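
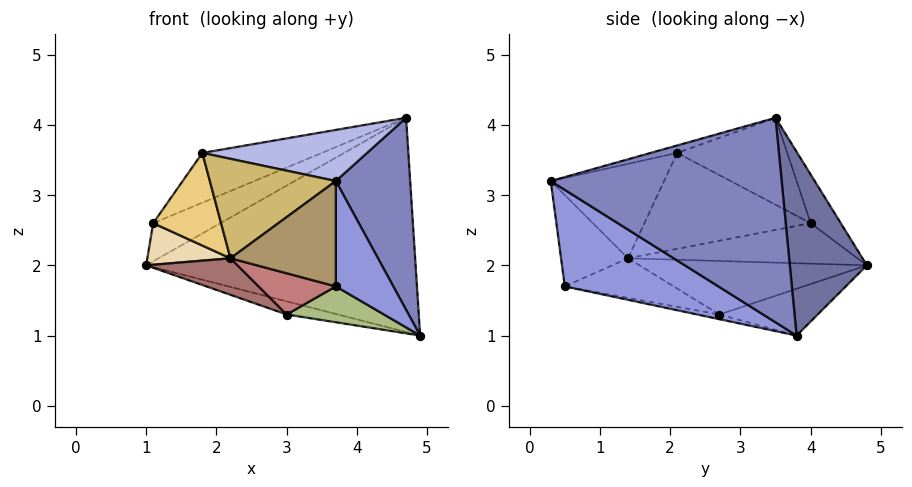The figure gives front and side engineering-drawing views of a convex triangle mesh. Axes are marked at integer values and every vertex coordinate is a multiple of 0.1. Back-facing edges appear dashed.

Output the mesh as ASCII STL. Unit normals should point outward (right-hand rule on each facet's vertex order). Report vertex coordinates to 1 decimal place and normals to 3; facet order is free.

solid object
 facet normal 0.273 0.956 0.110
  outer loop
   vertex 4.7 3.5 4.1
   vertex 4.9 3.8 1.0
   vertex 1.0 4.8 2.0
  endloop
 endfacet
 facet normal 0.951 -0.306 0.032
  outer loop
   vertex 4.7 3.5 4.1
   vertex 3.7 0.3 3.2
   vertex 4.9 3.8 1.0
  endloop
 endfacet
 facet normal 0.936 -0.350 -0.047
  outer loop
   vertex 3.7 0.5 1.7
   vertex 4.9 3.8 1.0
   vertex 3.7 0.3 3.2
  endloop
 endfacet
 facet normal -0.042 -0.258 0.965
  outer loop
   vertex 1.8 2.1 3.6
   vertex 3.7 0.3 3.2
   vertex 4.7 3.5 4.1
  endloop
 endfacet
 facet normal -0.219 0.114 -0.969
  outer loop
   vertex 3.0 2.7 1.3
   vertex 1.0 4.8 2.0
   vertex 4.9 3.8 1.0
  endloop
 endfacet
 facet normal -0.044 -0.192 -0.980
  outer loop
   vertex 3.0 2.7 1.3
   vertex 4.9 3.8 1.0
   vertex 3.7 0.5 1.7
  endloop
 endfacet
 facet normal -0.251 0.561 0.789
  outer loop
   vertex 1.1 4.0 2.6
   vertex 4.7 3.5 4.1
   vertex 1.0 4.8 2.0
  endloop
 endfacet
 facet normal -0.319 0.347 0.882
  outer loop
   vertex 1.1 4.0 2.6
   vertex 1.8 2.1 3.6
   vertex 4.7 3.5 4.1
  endloop
 endfacet
 facet normal -0.533 -0.839 -0.112
  outer loop
   vertex 2.2 1.4 2.1
   vertex 3.7 0.5 1.7
   vertex 3.7 0.3 3.2
  endloop
 endfacet
 facet normal -0.660 -0.733 0.166
  outer loop
   vertex 2.2 1.4 2.1
   vertex 3.7 0.3 3.2
   vertex 1.8 2.1 3.6
  endloop
 endfacet
 facet normal -0.923 -0.377 -0.070
  outer loop
   vertex 2.2 1.4 2.1
   vertex 1.8 2.1 3.6
   vertex 1.1 4.0 2.6
  endloop
 endfacet
 facet normal -0.901 -0.326 -0.285
  outer loop
   vertex 2.2 1.4 2.1
   vertex 1.1 4.0 2.6
   vertex 1.0 4.8 2.0
  endloop
 endfacet
 facet normal -0.507 -0.204 -0.838
  outer loop
   vertex 2.2 1.4 2.1
   vertex 1.0 4.8 2.0
   vertex 3.0 2.7 1.3
  endloop
 endfacet
 facet normal -0.404 -0.286 -0.869
  outer loop
   vertex 2.2 1.4 2.1
   vertex 3.0 2.7 1.3
   vertex 3.7 0.5 1.7
  endloop
 endfacet
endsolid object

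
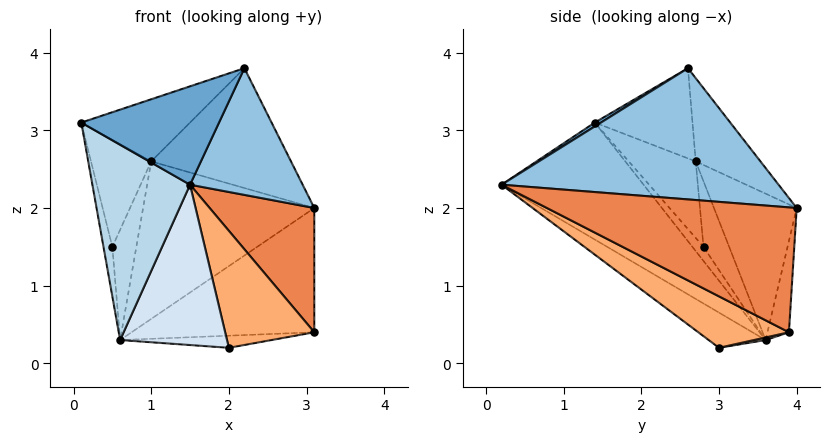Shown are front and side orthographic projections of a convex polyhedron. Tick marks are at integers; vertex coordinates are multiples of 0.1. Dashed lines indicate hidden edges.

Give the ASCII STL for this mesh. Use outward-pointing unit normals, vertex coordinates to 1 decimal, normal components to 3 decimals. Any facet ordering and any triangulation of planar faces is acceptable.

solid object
 facet normal 0.024 -0.535 0.845
  outer loop
   vertex 2.2 2.6 3.8
   vertex 0.1 1.4 3.1
   vertex 1.5 0.2 2.3
  endloop
 endfacet
 facet normal 0.913 -0.371 0.168
  outer loop
   vertex 2.2 2.6 3.8
   vertex 1.5 0.2 2.3
   vertex 3.1 4.0 2.0
  endloop
 endfacet
 facet normal -0.709 -0.487 -0.510
  outer loop
   vertex 0.6 3.6 0.3
   vertex 1.5 0.2 2.3
   vertex 0.1 1.4 3.1
  endloop
 endfacet
 facet normal -0.288 -0.541 -0.790
  outer loop
   vertex 0.6 3.6 0.3
   vertex 2.0 3.0 0.2
   vertex 1.5 0.2 2.3
  endloop
 endfacet
 facet normal 0.922 -0.386 0.024
  outer loop
   vertex 3.1 3.9 0.4
   vertex 3.1 4.0 2.0
   vertex 1.5 0.2 2.3
  endloop
 endfacet
 facet normal 0.566 -0.557 -0.608
  outer loop
   vertex 3.1 3.9 0.4
   vertex 1.5 0.2 2.3
   vertex 2.0 3.0 0.2
  endloop
 endfacet
 facet normal -0.116 0.991 -0.062
  outer loop
   vertex 3.1 3.9 0.4
   vertex 0.6 3.6 0.3
   vertex 3.1 4.0 2.0
  endloop
 endfacet
 facet normal 0.015 0.199 -0.980
  outer loop
   vertex 3.1 3.9 0.4
   vertex 2.0 3.0 0.2
   vertex 0.6 3.6 0.3
  endloop
 endfacet
 facet normal -0.540 0.601 0.590
  outer loop
   vertex 1.0 2.7 2.6
   vertex 0.1 1.4 3.1
   vertex 2.2 2.6 3.8
  endloop
 endfacet
 facet normal -0.376 0.813 0.444
  outer loop
   vertex 1.0 2.7 2.6
   vertex 2.2 2.6 3.8
   vertex 3.1 4.0 2.0
  endloop
 endfacet
 facet normal -0.400 0.828 0.393
  outer loop
   vertex 1.0 2.7 2.6
   vertex 3.1 4.0 2.0
   vertex 0.6 3.6 0.3
  endloop
 endfacet
 facet normal -0.737 0.589 0.332
  outer loop
   vertex 0.5 2.8 1.5
   vertex 0.6 3.6 0.3
   vertex 0.1 1.4 3.1
  endloop
 endfacet
 facet normal -0.691 0.621 0.370
  outer loop
   vertex 0.5 2.8 1.5
   vertex 0.1 1.4 3.1
   vertex 1.0 2.7 2.6
  endloop
 endfacet
 facet normal -0.680 0.635 0.367
  outer loop
   vertex 0.5 2.8 1.5
   vertex 1.0 2.7 2.6
   vertex 0.6 3.6 0.3
  endloop
 endfacet
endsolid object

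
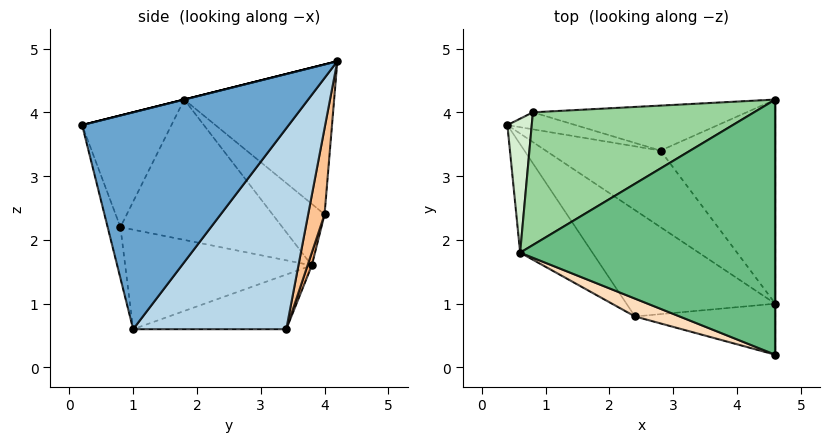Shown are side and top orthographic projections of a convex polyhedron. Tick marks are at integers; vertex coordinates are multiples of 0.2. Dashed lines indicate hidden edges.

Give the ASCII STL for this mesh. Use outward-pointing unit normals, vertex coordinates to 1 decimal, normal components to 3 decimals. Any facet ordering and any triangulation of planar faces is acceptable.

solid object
 facet normal 1.000 0.000 0.000
  outer loop
   vertex 4.6 0.2 3.8
   vertex 4.6 1.0 0.6
   vertex 4.6 4.2 4.8
  endloop
 endfacet
 facet normal -0.409 -0.307 -0.859
  outer loop
   vertex 2.8 3.4 0.6
   vertex 4.6 1.0 0.6
   vertex 0.4 3.8 1.6
  endloop
 endfacet
 facet normal 0.728 0.546 -0.416
  outer loop
   vertex 2.8 3.4 0.6
   vertex 4.6 4.2 4.8
   vertex 4.6 1.0 0.6
  endloop
 endfacet
 facet normal -0.490 -0.473 -0.732
  outer loop
   vertex 2.4 0.8 2.2
   vertex 0.4 3.8 1.6
   vertex 4.6 1.0 0.6
  endloop
 endfacet
 facet normal -0.088 -0.966 -0.242
  outer loop
   vertex 2.4 0.8 2.2
   vertex 4.6 1.0 0.6
   vertex 4.6 0.2 3.8
  endloop
 endfacet
 facet normal 0.050 0.963 -0.266
  outer loop
   vertex 0.8 4.0 2.4
   vertex 2.8 3.4 0.6
   vertex 0.4 3.8 1.6
  endloop
 endfacet
 facet normal 0.090 0.971 -0.223
  outer loop
   vertex 0.8 4.0 2.4
   vertex 4.6 4.2 4.8
   vertex 2.8 3.4 0.6
  endloop
 endfacet
 facet normal -0.355 -0.924 0.142
  outer loop
   vertex 0.6 1.8 4.2
   vertex 2.4 0.8 2.2
   vertex 4.6 0.2 3.8
  endloop
 endfacet
 facet normal 0.000 -0.243 0.970
  outer loop
   vertex 0.6 1.8 4.2
   vertex 4.6 0.2 3.8
   vertex 4.6 4.2 4.8
  endloop
 endfacet
 facet normal -0.454 0.589 0.669
  outer loop
   vertex 0.6 1.8 4.2
   vertex 4.6 4.2 4.8
   vertex 0.8 4.0 2.4
  endloop
 endfacet
 facet normal -0.734 -0.565 -0.378
  outer loop
   vertex 0.6 1.8 4.2
   vertex 0.4 3.8 1.6
   vertex 2.4 0.8 2.2
  endloop
 endfacet
 facet normal -0.867 0.360 0.344
  outer loop
   vertex 0.6 1.8 4.2
   vertex 0.8 4.0 2.4
   vertex 0.4 3.8 1.6
  endloop
 endfacet
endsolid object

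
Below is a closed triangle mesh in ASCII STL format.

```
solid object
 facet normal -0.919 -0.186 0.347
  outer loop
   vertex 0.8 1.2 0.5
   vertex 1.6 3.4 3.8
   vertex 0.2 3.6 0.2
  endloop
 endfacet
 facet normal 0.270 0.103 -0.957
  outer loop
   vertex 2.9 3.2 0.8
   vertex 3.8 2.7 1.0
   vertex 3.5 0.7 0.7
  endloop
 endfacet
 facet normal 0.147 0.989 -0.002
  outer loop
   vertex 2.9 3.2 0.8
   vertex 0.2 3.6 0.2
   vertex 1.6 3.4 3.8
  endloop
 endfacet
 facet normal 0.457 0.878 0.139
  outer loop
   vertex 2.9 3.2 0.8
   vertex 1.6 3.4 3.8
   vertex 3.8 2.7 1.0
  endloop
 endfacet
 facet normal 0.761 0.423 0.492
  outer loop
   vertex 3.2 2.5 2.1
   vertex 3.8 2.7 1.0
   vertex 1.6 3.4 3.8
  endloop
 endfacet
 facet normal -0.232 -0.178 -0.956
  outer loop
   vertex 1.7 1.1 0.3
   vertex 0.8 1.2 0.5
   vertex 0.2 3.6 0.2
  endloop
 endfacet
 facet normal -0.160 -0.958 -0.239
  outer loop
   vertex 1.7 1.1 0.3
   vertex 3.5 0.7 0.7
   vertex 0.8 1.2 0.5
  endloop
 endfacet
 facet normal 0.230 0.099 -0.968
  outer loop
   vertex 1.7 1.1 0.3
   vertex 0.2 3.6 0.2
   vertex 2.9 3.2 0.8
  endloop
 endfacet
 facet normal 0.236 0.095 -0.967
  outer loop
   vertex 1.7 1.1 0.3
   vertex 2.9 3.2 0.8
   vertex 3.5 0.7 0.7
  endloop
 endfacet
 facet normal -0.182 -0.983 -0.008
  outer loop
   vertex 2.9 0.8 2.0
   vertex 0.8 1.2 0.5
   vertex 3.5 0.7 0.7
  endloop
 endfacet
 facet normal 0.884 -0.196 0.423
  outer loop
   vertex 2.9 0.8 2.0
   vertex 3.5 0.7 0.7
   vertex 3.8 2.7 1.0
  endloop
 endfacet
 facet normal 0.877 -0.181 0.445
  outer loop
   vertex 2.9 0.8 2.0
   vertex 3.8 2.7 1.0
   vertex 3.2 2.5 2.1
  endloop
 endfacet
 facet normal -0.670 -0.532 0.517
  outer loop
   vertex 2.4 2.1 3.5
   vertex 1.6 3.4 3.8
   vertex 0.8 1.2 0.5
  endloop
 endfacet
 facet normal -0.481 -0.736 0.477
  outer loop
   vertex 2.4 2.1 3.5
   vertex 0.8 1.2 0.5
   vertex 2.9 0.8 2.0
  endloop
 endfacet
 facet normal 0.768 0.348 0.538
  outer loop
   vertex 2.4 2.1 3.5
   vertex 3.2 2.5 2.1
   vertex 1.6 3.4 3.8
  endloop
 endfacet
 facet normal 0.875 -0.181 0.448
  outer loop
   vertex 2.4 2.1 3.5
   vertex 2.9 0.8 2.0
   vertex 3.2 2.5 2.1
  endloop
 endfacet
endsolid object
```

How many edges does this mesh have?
24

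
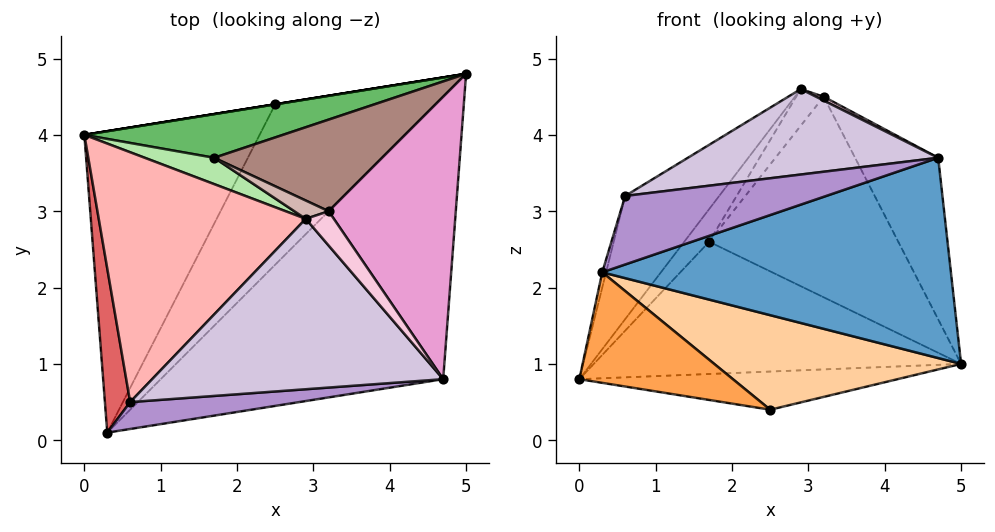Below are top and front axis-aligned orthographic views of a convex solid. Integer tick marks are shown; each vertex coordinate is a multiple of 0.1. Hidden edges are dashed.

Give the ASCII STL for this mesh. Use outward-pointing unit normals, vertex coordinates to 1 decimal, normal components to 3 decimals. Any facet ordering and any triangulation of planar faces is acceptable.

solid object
 facet normal 0.347 -0.542 -0.765
  outer loop
   vertex 4.7 0.8 3.7
   vertex 0.3 0.1 2.2
   vertex 5.0 4.8 1.0
  endloop
 endfacet
 facet normal -0.158 0.987 0.000
  outer loop
   vertex 2.5 4.4 0.4
   vertex 0.0 4.0 0.8
   vertex 5.0 4.8 1.0
  endloop
 endfacet
 facet normal -0.095 -0.343 -0.935
  outer loop
   vertex 2.5 4.4 0.4
   vertex 0.3 0.1 2.2
   vertex 0.0 4.0 0.8
  endloop
 endfacet
 facet normal 0.277 -0.488 -0.828
  outer loop
   vertex 2.5 4.4 0.4
   vertex 5.0 4.8 1.0
   vertex 0.3 0.1 2.2
  endloop
 endfacet
 facet normal -0.162 0.937 0.309
  outer loop
   vertex 1.7 3.7 2.6
   vertex 5.0 4.8 1.0
   vertex 0.0 4.0 0.8
  endloop
 endfacet
 facet normal -0.466 0.689 0.555
  outer loop
   vertex 1.7 3.7 2.6
   vertex 0.0 4.0 0.8
   vertex 2.9 2.9 4.6
  endloop
 endfacet
 facet normal -0.960 0.026 0.278
  outer loop
   vertex 0.6 0.5 3.2
   vertex 0.0 4.0 0.8
   vertex 0.3 0.1 2.2
  endloop
 endfacet
 facet normal -0.710 0.312 0.632
  outer loop
   vertex 0.6 0.5 3.2
   vertex 2.9 2.9 4.6
   vertex 0.0 4.0 0.8
  endloop
 endfacet
 facet normal 0.024 -0.931 0.365
  outer loop
   vertex 0.6 0.5 3.2
   vertex 0.3 0.1 2.2
   vertex 4.7 0.8 3.7
  endloop
 endfacet
 facet normal -0.076 -0.447 0.891
  outer loop
   vertex 0.6 0.5 3.2
   vertex 4.7 0.8 3.7
   vertex 2.9 2.9 4.6
  endloop
 endfacet
 facet normal -0.101 0.905 0.413
  outer loop
   vertex 3.2 3.0 4.5
   vertex 5.0 4.8 1.0
   vertex 1.7 3.7 2.6
  endloop
 endfacet
 facet normal -0.147 0.885 0.442
  outer loop
   vertex 3.2 3.0 4.5
   vertex 1.7 3.7 2.6
   vertex 2.9 2.9 4.6
  endloop
 endfacet
 facet normal 0.766 0.319 0.558
  outer loop
   vertex 3.2 3.0 4.5
   vertex 4.7 0.8 3.7
   vertex 5.0 4.8 1.0
  endloop
 endfacet
 facet normal 0.345 -0.104 0.933
  outer loop
   vertex 3.2 3.0 4.5
   vertex 2.9 2.9 4.6
   vertex 4.7 0.8 3.7
  endloop
 endfacet
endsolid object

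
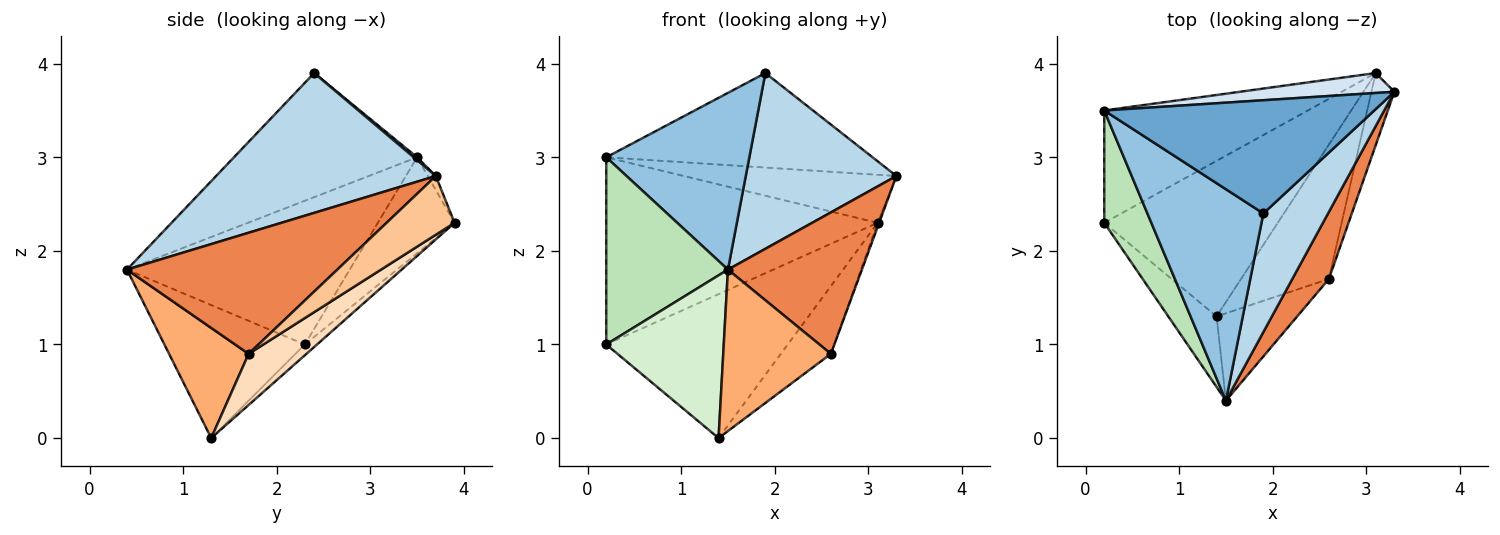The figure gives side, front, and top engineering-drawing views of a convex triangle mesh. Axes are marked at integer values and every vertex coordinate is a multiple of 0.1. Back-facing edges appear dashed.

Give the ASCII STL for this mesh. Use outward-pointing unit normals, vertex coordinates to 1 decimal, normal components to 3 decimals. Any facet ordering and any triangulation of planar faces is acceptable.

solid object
 facet normal 0.008 0.641 0.768
  outer loop
   vertex 1.9 2.4 3.9
   vertex 3.3 3.7 2.8
   vertex 0.2 3.5 3.0
  endloop
 endfacet
 facet normal -0.635 -0.496 0.593
  outer loop
   vertex 1.9 2.4 3.9
   vertex 0.2 3.5 3.0
   vertex 1.5 0.4 1.8
  endloop
 endfacet
 facet normal 0.771 -0.528 0.356
  outer loop
   vertex 1.9 2.4 3.9
   vertex 1.5 0.4 1.8
   vertex 3.3 3.7 2.8
  endloop
 endfacet
 facet normal -0.035 0.923 0.383
  outer loop
   vertex 3.1 3.9 2.3
   vertex 0.2 3.5 3.0
   vertex 3.3 3.7 2.8
  endloop
 endfacet
 facet normal 0.817 -0.521 0.247
  outer loop
   vertex 2.6 1.7 0.9
   vertex 3.3 3.7 2.8
   vertex 1.5 0.4 1.8
  endloop
 endfacet
 facet normal 0.545 -0.737 -0.399
  outer loop
   vertex 2.6 1.7 0.9
   vertex 1.5 0.4 1.8
   vertex 1.4 1.3 0.0
  endloop
 endfacet
 facet normal 0.931 0.020 -0.364
  outer loop
   vertex 2.6 1.7 0.9
   vertex 3.1 3.9 2.3
   vertex 3.3 3.7 2.8
  endloop
 endfacet
 facet normal 0.461 0.399 -0.792
  outer loop
   vertex 2.6 1.7 0.9
   vertex 1.4 1.3 0.0
   vertex 3.1 3.9 2.3
  endloop
 endfacet
 facet normal -0.236 0.833 -0.500
  outer loop
   vertex 0.2 2.3 1.0
   vertex 0.2 3.5 3.0
   vertex 3.1 3.9 2.3
  endloop
 endfacet
 facet normal -0.046 0.678 -0.733
  outer loop
   vertex 0.2 2.3 1.0
   vertex 3.1 3.9 2.3
   vertex 1.4 1.3 0.0
  endloop
 endfacet
 facet normal -0.843 -0.461 0.276
  outer loop
   vertex 0.2 2.3 1.0
   vertex 1.5 0.4 1.8
   vertex 0.2 3.5 3.0
  endloop
 endfacet
 facet normal -0.739 -0.618 -0.268
  outer loop
   vertex 0.2 2.3 1.0
   vertex 1.4 1.3 0.0
   vertex 1.5 0.4 1.8
  endloop
 endfacet
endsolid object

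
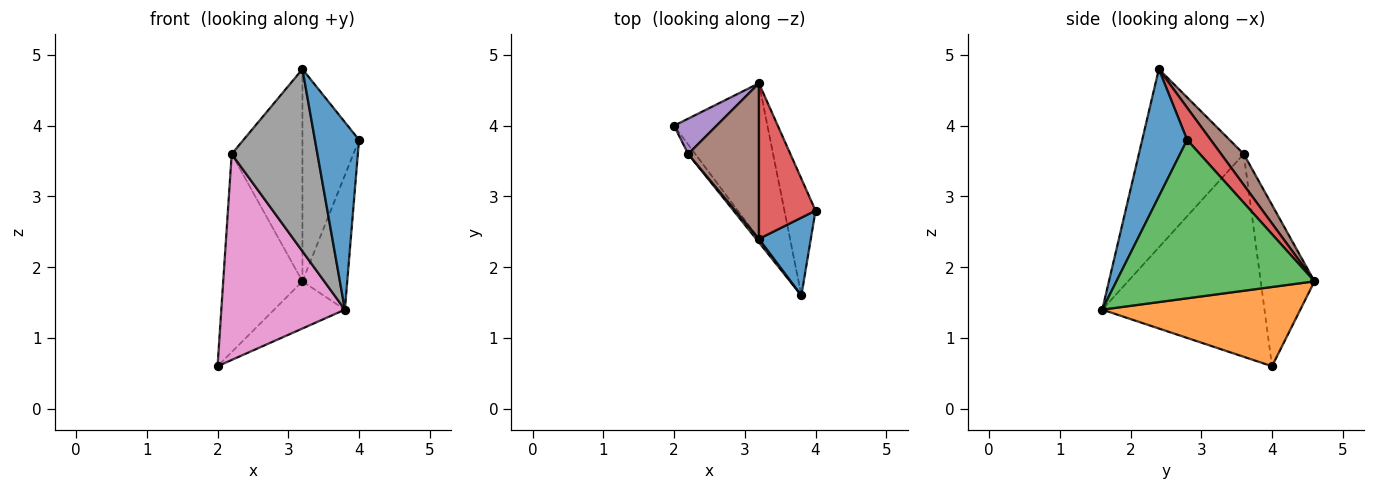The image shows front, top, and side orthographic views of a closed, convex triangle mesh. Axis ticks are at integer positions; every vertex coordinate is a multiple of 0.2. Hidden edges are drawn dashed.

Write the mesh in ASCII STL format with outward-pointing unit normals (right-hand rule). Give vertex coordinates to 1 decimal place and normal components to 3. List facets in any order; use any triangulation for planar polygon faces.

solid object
 facet normal 0.685 -0.673 0.279
  outer loop
   vertex 3.2 2.4 4.8
   vertex 3.8 1.6 1.4
   vertex 4.0 2.8 3.8
  endloop
 endfacet
 facet normal 0.630 0.225 -0.743
  outer loop
   vertex 3.2 4.6 1.8
   vertex 3.8 1.6 1.4
   vertex 2.0 4.0 0.6
  endloop
 endfacet
 facet normal 0.958 0.217 -0.188
  outer loop
   vertex 3.2 4.6 1.8
   vertex 4.0 2.8 3.8
   vertex 3.8 1.6 1.4
  endloop
 endfacet
 facet normal 0.319 0.764 0.561
  outer loop
   vertex 3.2 4.6 1.8
   vertex 3.2 2.4 4.8
   vertex 4.0 2.8 3.8
  endloop
 endfacet
 facet normal -0.555 0.819 0.146
  outer loop
   vertex 2.2 3.6 3.6
   vertex 3.2 4.6 1.8
   vertex 2.0 4.0 0.6
  endloop
 endfacet
 facet normal 0.250 0.781 0.573
  outer loop
   vertex 2.2 3.6 3.6
   vertex 3.2 2.4 4.8
   vertex 3.2 4.6 1.8
  endloop
 endfacet
 facet normal -0.795 -0.606 -0.028
  outer loop
   vertex 2.2 3.6 3.6
   vertex 2.0 4.0 0.6
   vertex 3.8 1.6 1.4
  endloop
 endfacet
 facet normal -0.774 -0.633 0.012
  outer loop
   vertex 2.2 3.6 3.6
   vertex 3.8 1.6 1.4
   vertex 3.2 2.4 4.8
  endloop
 endfacet
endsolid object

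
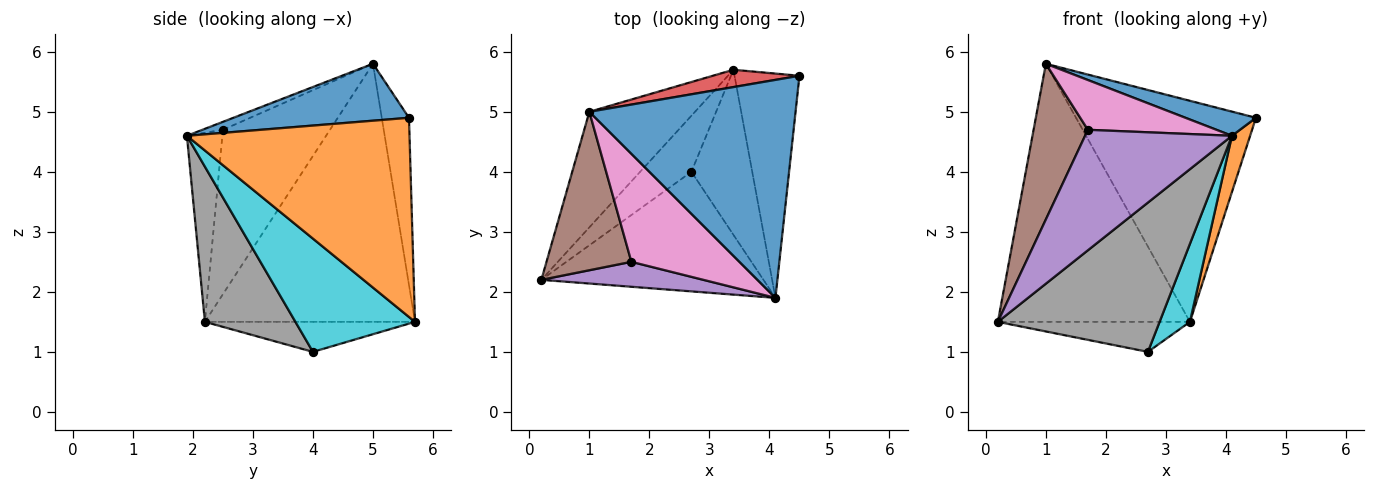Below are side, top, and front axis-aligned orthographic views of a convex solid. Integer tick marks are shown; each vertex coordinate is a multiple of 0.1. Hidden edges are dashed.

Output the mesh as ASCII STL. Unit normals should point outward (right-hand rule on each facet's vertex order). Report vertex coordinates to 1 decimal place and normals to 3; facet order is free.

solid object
 facet normal 0.265 -0.106 0.958
  outer loop
   vertex 1.0 5.0 5.8
   vertex 4.1 1.9 4.6
   vertex 4.5 5.6 4.9
  endloop
 endfacet
 facet normal 0.948 -0.077 -0.309
  outer loop
   vertex 3.4 5.7 1.5
   vertex 4.5 5.6 4.9
   vertex 4.1 1.9 4.6
  endloop
 endfacet
 facet normal -0.706 0.646 -0.289
  outer loop
   vertex 3.4 5.7 1.5
   vertex 0.2 2.2 1.5
   vertex 1.0 5.0 5.8
  endloop
 endfacet
 facet normal -0.149 0.986 0.077
  outer loop
   vertex 3.4 5.7 1.5
   vertex 1.0 5.0 5.8
   vertex 4.5 5.6 4.9
  endloop
 endfacet
 facet normal -0.230 -0.953 0.197
  outer loop
   vertex 1.7 2.5 4.7
   vertex 0.2 2.2 1.5
   vertex 4.1 1.9 4.6
  endloop
 endfacet
 facet normal -0.810 -0.411 0.418
  outer loop
   vertex 1.7 2.5 4.7
   vertex 1.0 5.0 5.8
   vertex 0.2 2.2 1.5
  endloop
 endfacet
 facet normal -0.067 -0.417 0.906
  outer loop
   vertex 1.7 2.5 4.7
   vertex 4.1 1.9 4.6
   vertex 1.0 5.0 5.8
  endloop
 endfacet
 facet normal 0.400 -0.715 -0.573
  outer loop
   vertex 2.7 4.0 1.0
   vertex 4.1 1.9 4.6
   vertex 0.2 2.2 1.5
  endloop
 endfacet
 facet normal -0.459 0.419 -0.784
  outer loop
   vertex 2.7 4.0 1.0
   vertex 0.2 2.2 1.5
   vertex 3.4 5.7 1.5
  endloop
 endfacet
 facet normal 0.860 -0.218 -0.462
  outer loop
   vertex 2.7 4.0 1.0
   vertex 3.4 5.7 1.5
   vertex 4.1 1.9 4.6
  endloop
 endfacet
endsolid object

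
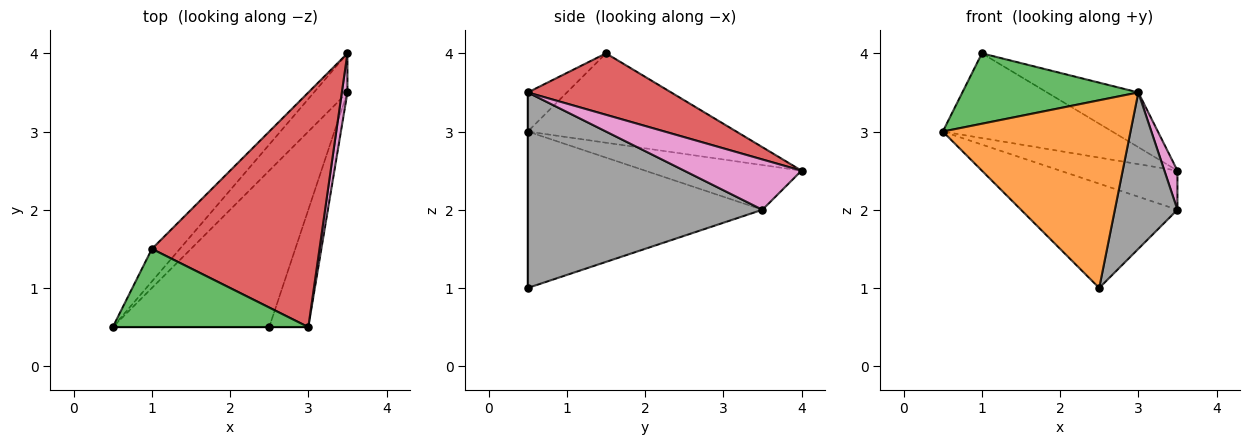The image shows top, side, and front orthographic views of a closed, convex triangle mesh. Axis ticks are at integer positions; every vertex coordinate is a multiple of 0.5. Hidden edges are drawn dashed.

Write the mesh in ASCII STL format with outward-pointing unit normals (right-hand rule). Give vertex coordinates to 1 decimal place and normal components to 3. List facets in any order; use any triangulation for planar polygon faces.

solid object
 facet normal -0.754 0.613 -0.236
  outer loop
   vertex 1.0 1.5 4.0
   vertex 3.5 4.0 2.5
   vertex 0.5 0.5 3.0
  endloop
 endfacet
 facet normal 0.000 -1.000 0.000
  outer loop
   vertex 3.0 0.5 3.5
   vertex 0.5 0.5 3.0
   vertex 2.5 0.5 1.0
  endloop
 endfacet
 facet normal -0.147 -0.662 0.735
  outer loop
   vertex 3.0 0.5 3.5
   vertex 1.0 1.5 4.0
   vertex 0.5 0.5 3.0
  endloop
 endfacet
 facet normal 0.336 0.214 0.917
  outer loop
   vertex 3.0 0.5 3.5
   vertex 3.5 4.0 2.5
   vertex 1.0 1.5 4.0
  endloop
 endfacet
 facet normal -0.686 0.514 -0.514
  outer loop
   vertex 3.5 3.5 2.0
   vertex 0.5 0.5 3.0
   vertex 3.5 4.0 2.5
  endloop
 endfacet
 facet normal -0.640 0.426 -0.640
  outer loop
   vertex 3.5 3.5 2.0
   vertex 2.5 0.5 1.0
   vertex 0.5 0.5 3.0
  endloop
 endfacet
 facet normal 0.988 -0.110 0.110
  outer loop
   vertex 3.5 3.5 2.0
   vertex 3.5 4.0 2.5
   vertex 3.0 0.5 3.5
  endloop
 endfacet
 facet normal 0.949 -0.253 -0.190
  outer loop
   vertex 3.5 3.5 2.0
   vertex 3.0 0.5 3.5
   vertex 2.5 0.5 1.0
  endloop
 endfacet
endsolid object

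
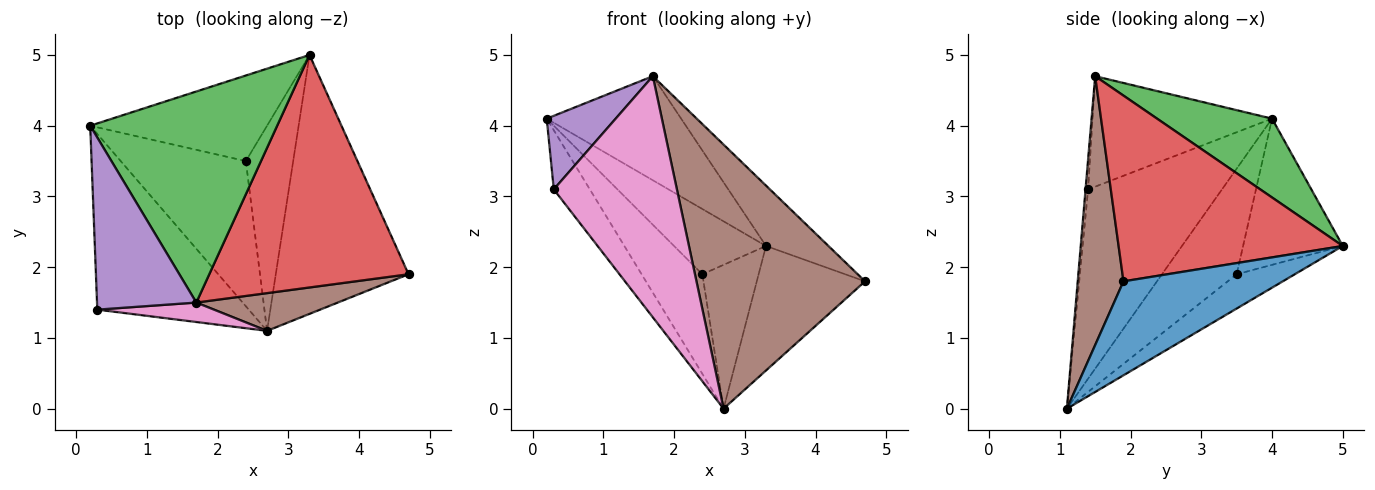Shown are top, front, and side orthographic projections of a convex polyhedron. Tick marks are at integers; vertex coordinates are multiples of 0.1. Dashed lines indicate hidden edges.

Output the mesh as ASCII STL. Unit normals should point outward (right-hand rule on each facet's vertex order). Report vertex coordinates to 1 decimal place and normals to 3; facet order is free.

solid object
 facet normal 0.538 0.365 -0.760
  outer loop
   vertex 2.7 1.1 0.0
   vertex 3.3 5.0 2.3
   vertex 4.7 1.9 1.8
  endloop
 endfacet
 facet normal -0.764 0.206 -0.611
  outer loop
   vertex 0.3 1.4 3.1
   vertex 0.2 4.0 4.1
   vertex 2.7 1.1 0.0
  endloop
 endfacet
 facet normal 0.354 0.414 0.839
  outer loop
   vertex 1.7 1.5 4.7
   vertex 3.3 5.0 2.3
   vertex 0.2 4.0 4.1
  endloop
 endfacet
 facet normal 0.670 0.187 0.719
  outer loop
   vertex 1.7 1.5 4.7
   vertex 4.7 1.9 1.8
   vertex 3.3 5.0 2.3
  endloop
 endfacet
 facet normal -0.715 -0.275 0.643
  outer loop
   vertex 1.7 1.5 4.7
   vertex 0.2 4.0 4.1
   vertex 0.3 1.4 3.1
  endloop
 endfacet
 facet normal 0.259 -0.956 0.137
  outer loop
   vertex 1.7 1.5 4.7
   vertex 2.7 1.1 0.0
   vertex 4.7 1.9 1.8
  endloop
 endfacet
 facet normal -0.021 -0.997 0.080
  outer loop
   vertex 1.7 1.5 4.7
   vertex 0.3 1.4 3.1
   vertex 2.7 1.1 0.0
  endloop
 endfacet
 facet normal -0.549 0.507 -0.664
  outer loop
   vertex 2.4 3.5 1.9
   vertex 0.2 4.0 4.1
   vertex 3.3 5.0 2.3
  endloop
 endfacet
 facet normal -0.571 0.464 -0.677
  outer loop
   vertex 2.4 3.5 1.9
   vertex 2.7 1.1 0.0
   vertex 0.2 4.0 4.1
  endloop
 endfacet
 facet normal -0.510 0.494 -0.704
  outer loop
   vertex 2.4 3.5 1.9
   vertex 3.3 5.0 2.3
   vertex 2.7 1.1 0.0
  endloop
 endfacet
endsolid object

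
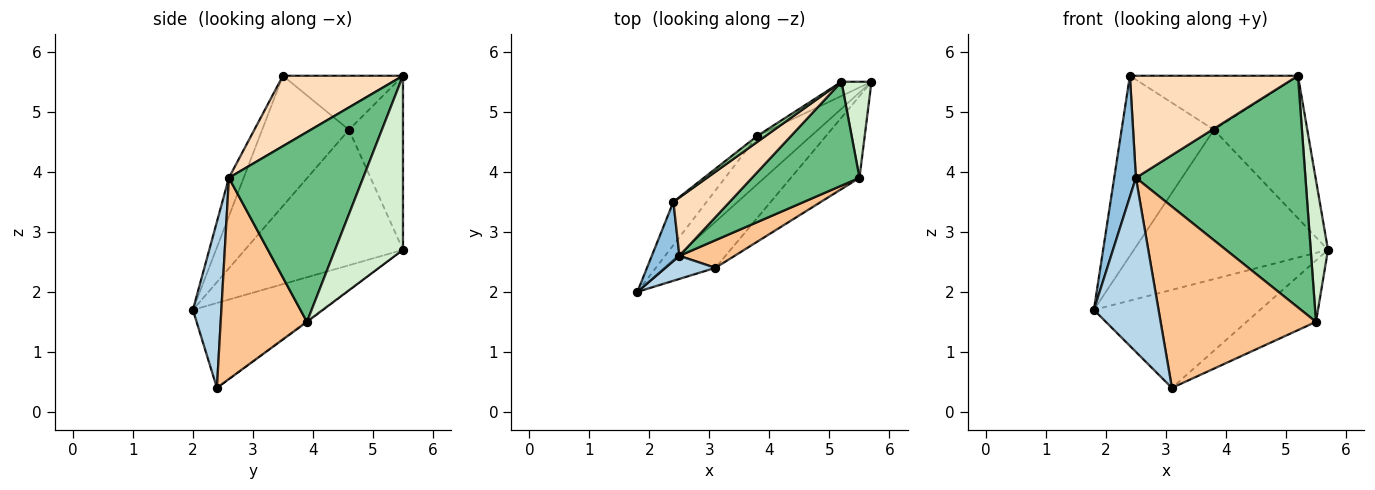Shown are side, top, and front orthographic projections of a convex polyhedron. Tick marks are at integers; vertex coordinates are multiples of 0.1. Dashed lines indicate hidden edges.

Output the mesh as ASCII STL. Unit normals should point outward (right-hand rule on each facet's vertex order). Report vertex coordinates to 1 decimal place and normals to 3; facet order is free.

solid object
 facet normal -0.575 0.740 -0.348
  outer loop
   vertex 3.1 2.4 0.4
   vertex 1.8 2.0 1.7
   vertex 5.7 5.5 2.7
  endloop
 endfacet
 facet normal -0.522 -0.766 0.375
  outer loop
   vertex 2.5 2.6 3.9
   vertex 2.4 3.5 5.6
   vertex 1.8 2.0 1.7
  endloop
 endfacet
 facet normal 0.400 -0.909 0.120
  outer loop
   vertex 2.5 2.6 3.9
   vertex 1.8 2.0 1.7
   vertex 3.1 2.4 0.4
  endloop
 endfacet
 facet normal -0.612 0.752 -0.243
  outer loop
   vertex 3.8 4.6 4.7
   vertex 5.7 5.5 2.7
   vertex 1.8 2.0 1.7
  endloop
 endfacet
 facet normal -0.675 0.718 -0.172
  outer loop
   vertex 3.8 4.6 4.7
   vertex 1.8 2.0 1.7
   vertex 2.4 3.5 5.6
  endloop
 endfacet
 facet normal -0.009 0.601 -0.799
  outer loop
   vertex 5.5 3.9 1.5
   vertex 3.1 2.4 0.4
   vertex 5.7 5.5 2.7
  endloop
 endfacet
 facet normal 0.481 -0.867 0.132
  outer loop
   vertex 5.5 3.9 1.5
   vertex 2.5 2.6 3.9
   vertex 3.1 2.4 0.4
  endloop
 endfacet
 facet normal 0.527 -0.738 0.422
  outer loop
   vertex 5.2 5.5 5.6
   vertex 2.4 3.5 5.6
   vertex 2.5 2.6 3.9
  endloop
 endfacet
 facet normal 0.586 -0.740 0.331
  outer loop
   vertex 5.2 5.5 5.6
   vertex 2.5 2.6 3.9
   vertex 5.5 3.9 1.5
  endloop
 endfacet
 facet normal -0.579 0.810 0.090
  outer loop
   vertex 5.2 5.5 5.6
   vertex 3.8 4.6 4.7
   vertex 2.4 3.5 5.6
  endloop
 endfacet
 facet normal -0.499 0.862 -0.086
  outer loop
   vertex 5.2 5.5 5.6
   vertex 5.7 5.5 2.7
   vertex 3.8 4.6 4.7
  endloop
 endfacet
 facet normal 0.956 -0.243 0.165
  outer loop
   vertex 5.2 5.5 5.6
   vertex 5.5 3.9 1.5
   vertex 5.7 5.5 2.7
  endloop
 endfacet
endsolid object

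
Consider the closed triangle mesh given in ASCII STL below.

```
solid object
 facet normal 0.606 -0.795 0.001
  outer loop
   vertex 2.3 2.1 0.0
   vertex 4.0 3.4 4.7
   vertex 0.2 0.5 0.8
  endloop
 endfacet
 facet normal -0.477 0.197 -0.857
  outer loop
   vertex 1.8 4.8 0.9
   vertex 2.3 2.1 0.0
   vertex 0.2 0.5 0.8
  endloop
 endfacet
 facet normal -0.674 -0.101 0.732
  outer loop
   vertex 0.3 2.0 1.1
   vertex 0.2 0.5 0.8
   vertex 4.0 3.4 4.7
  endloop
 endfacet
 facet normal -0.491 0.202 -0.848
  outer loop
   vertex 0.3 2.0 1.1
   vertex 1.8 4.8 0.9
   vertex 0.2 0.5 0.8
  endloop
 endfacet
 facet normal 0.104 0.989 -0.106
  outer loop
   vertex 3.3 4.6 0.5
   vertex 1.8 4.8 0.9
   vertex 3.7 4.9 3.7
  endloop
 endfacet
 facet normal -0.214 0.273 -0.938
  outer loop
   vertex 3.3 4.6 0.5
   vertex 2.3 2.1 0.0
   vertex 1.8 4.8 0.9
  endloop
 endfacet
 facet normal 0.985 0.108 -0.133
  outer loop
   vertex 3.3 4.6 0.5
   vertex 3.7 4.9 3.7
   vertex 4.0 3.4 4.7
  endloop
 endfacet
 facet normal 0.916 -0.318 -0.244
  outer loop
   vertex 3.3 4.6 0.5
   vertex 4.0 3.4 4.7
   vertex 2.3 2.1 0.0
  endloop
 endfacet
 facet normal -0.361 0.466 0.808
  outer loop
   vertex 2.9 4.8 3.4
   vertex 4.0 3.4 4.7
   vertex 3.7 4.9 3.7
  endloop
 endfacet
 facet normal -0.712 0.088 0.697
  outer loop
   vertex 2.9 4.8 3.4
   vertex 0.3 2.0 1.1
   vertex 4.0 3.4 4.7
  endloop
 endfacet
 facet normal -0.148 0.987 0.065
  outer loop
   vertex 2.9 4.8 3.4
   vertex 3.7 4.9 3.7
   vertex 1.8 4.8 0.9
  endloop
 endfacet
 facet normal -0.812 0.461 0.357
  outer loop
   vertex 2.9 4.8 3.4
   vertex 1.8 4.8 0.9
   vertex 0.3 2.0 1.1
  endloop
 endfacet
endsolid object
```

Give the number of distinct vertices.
8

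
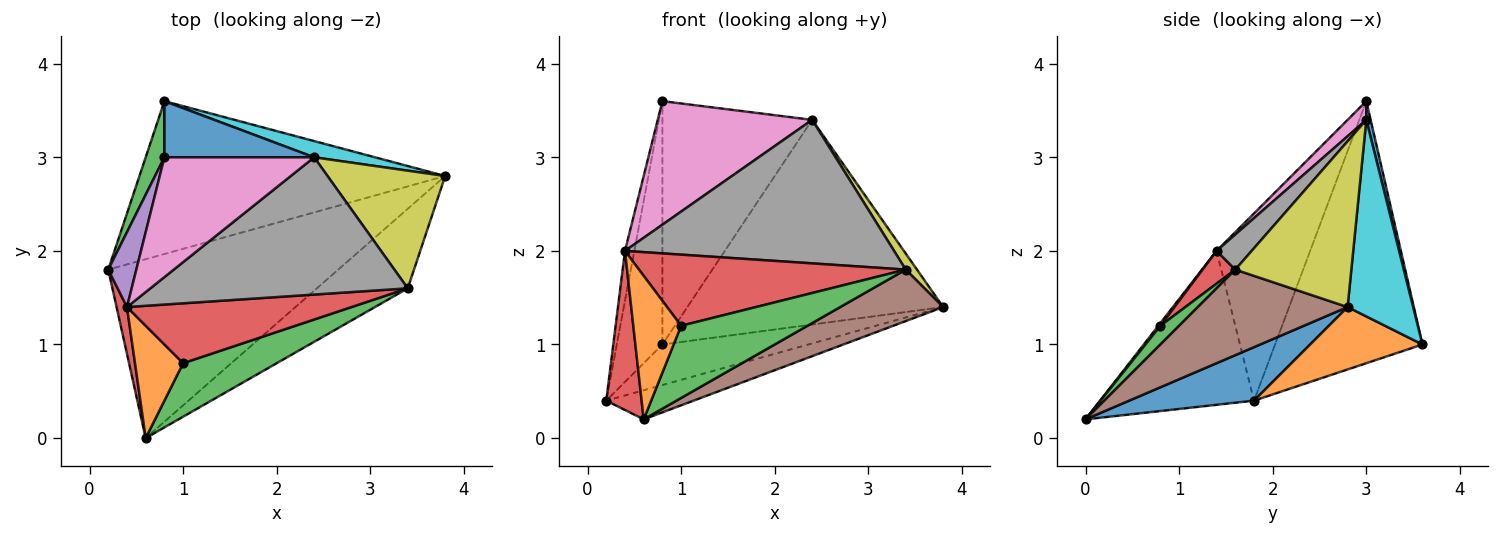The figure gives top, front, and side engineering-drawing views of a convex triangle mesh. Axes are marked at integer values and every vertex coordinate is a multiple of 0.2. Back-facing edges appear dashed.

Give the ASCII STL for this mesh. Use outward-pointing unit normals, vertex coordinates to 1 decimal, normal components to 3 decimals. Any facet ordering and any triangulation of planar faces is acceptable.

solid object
 facet normal 0.224 0.157 -0.962
  outer loop
   vertex 0.6 0.0 0.2
   vertex 0.2 1.8 0.4
   vertex 3.8 2.8 1.4
  endloop
 endfacet
 facet normal 0.194 0.252 -0.948
  outer loop
   vertex 0.8 3.6 1.0
   vertex 3.8 2.8 1.4
   vertex 0.2 1.8 0.4
  endloop
 endfacet
 facet normal -0.953 0.295 0.068
  outer loop
   vertex 0.8 3.6 1.0
   vertex 0.2 1.8 0.4
   vertex 0.8 3.0 3.6
  endloop
 endfacet
 facet normal -0.973 -0.223 0.066
  outer loop
   vertex 0.4 1.4 2.0
   vertex 0.2 1.8 0.4
   vertex 0.6 0.0 0.2
  endloop
 endfacet
 facet normal -0.984 0.098 0.148
  outer loop
   vertex 0.4 1.4 2.0
   vertex 0.8 3.0 3.6
   vertex 0.2 1.8 0.4
  endloop
 endfacet
 facet normal 0.620 -0.426 -0.659
  outer loop
   vertex 3.4 1.6 1.8
   vertex 0.6 0.0 0.2
   vertex 3.8 2.8 1.4
  endloop
 endfacet
 facet normal 0.087 -0.715 0.694
  outer loop
   vertex 2.4 3.0 3.4
   vertex 0.8 3.0 3.6
   vertex 0.4 1.4 2.0
  endloop
 endfacet
 facet normal 0.094 -0.719 0.688
  outer loop
   vertex 2.4 3.0 3.4
   vertex 0.4 1.4 2.0
   vertex 3.4 1.6 1.8
  endloop
 endfacet
 facet normal 0.813 -0.079 0.577
  outer loop
   vertex 2.4 3.0 3.4
   vertex 3.4 1.6 1.8
   vertex 3.8 2.8 1.4
  endloop
 endfacet
 facet normal 0.247 0.966 0.077
  outer loop
   vertex 2.4 3.0 3.4
   vertex 3.8 2.8 1.4
   vertex 0.8 3.6 1.0
  endloop
 endfacet
 facet normal 0.028 0.974 0.225
  outer loop
   vertex 2.4 3.0 3.4
   vertex 0.8 3.6 1.0
   vertex 0.8 3.0 3.6
  endloop
 endfacet
 facet normal 0.034 -0.787 0.616
  outer loop
   vertex 1.0 0.8 1.2
   vertex 0.4 1.4 2.0
   vertex 0.6 0.0 0.2
  endloop
 endfacet
 facet normal 0.118 -0.798 0.591
  outer loop
   vertex 1.0 0.8 1.2
   vertex 0.6 0.0 0.2
   vertex 3.4 1.6 1.8
  endloop
 endfacet
 facet normal 0.094 -0.762 0.641
  outer loop
   vertex 1.0 0.8 1.2
   vertex 3.4 1.6 1.8
   vertex 0.4 1.4 2.0
  endloop
 endfacet
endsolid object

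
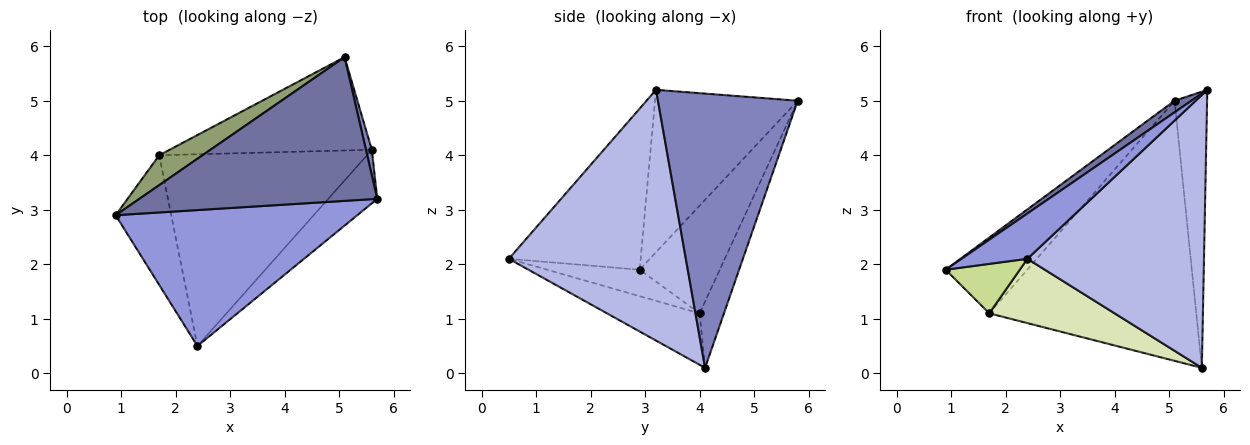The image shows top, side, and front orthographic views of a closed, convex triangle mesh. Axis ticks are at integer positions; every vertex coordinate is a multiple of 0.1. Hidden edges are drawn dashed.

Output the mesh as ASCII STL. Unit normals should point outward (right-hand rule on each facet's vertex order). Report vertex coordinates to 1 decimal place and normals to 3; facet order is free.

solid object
 facet normal -0.562 -0.066 0.824
  outer loop
   vertex 5.1 5.8 5.0
   vertex 0.9 2.9 1.9
   vertex 5.7 3.2 5.2
  endloop
 endfacet
 facet normal 0.974 0.226 0.021
  outer loop
   vertex 5.6 4.1 0.1
   vertex 5.1 5.8 5.0
   vertex 5.7 3.2 5.2
  endloop
 endfacet
 facet normal -0.535 -0.267 0.802
  outer loop
   vertex 2.4 0.5 2.1
   vertex 5.7 3.2 5.2
   vertex 0.9 2.9 1.9
  endloop
 endfacet
 facet normal 0.701 -0.700 -0.137
  outer loop
   vertex 2.4 0.5 2.1
   vertex 5.6 4.1 0.1
   vertex 5.7 3.2 5.2
  endloop
 endfacet
 facet normal -0.674 0.687 0.271
  outer loop
   vertex 1.7 4.0 1.1
   vertex 0.9 2.9 1.9
   vertex 5.1 5.8 5.0
  endloop
 endfacet
 facet normal -0.110 0.935 -0.336
  outer loop
   vertex 1.7 4.0 1.1
   vertex 5.1 5.8 5.0
   vertex 5.6 4.1 0.1
  endloop
 endfacet
 facet normal -0.407 -0.325 -0.854
  outer loop
   vertex 1.7 4.0 1.1
   vertex 2.4 0.5 2.1
   vertex 0.9 2.9 1.9
  endloop
 endfacet
 facet normal -0.229 -0.309 -0.923
  outer loop
   vertex 1.7 4.0 1.1
   vertex 5.6 4.1 0.1
   vertex 2.4 0.5 2.1
  endloop
 endfacet
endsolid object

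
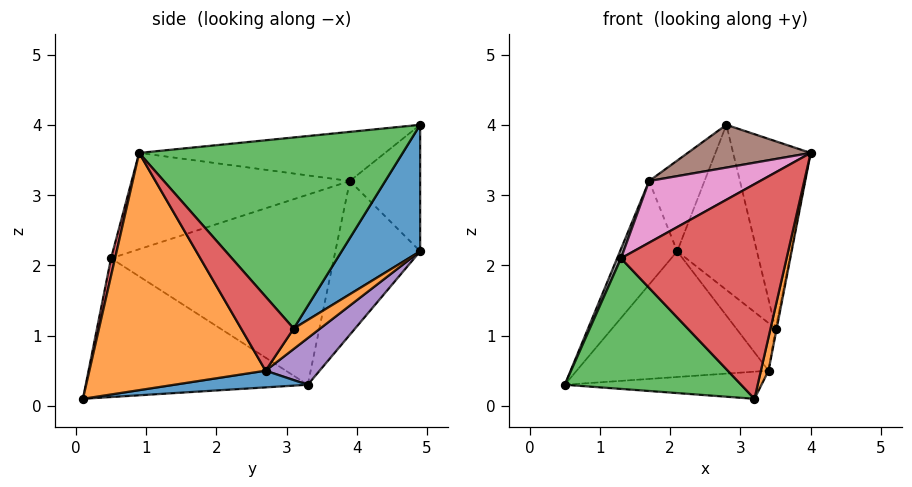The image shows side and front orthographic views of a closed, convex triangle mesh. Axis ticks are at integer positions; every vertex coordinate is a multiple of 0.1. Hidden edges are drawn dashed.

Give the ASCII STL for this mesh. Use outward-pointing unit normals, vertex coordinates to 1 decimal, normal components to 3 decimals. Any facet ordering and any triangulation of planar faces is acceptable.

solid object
 facet normal 0.098 0.144 -0.985
  outer loop
   vertex 3.4 2.7 0.5
   vertex 3.2 0.1 0.1
   vertex 0.5 3.3 0.3
  endloop
 endfacet
 facet normal 0.976 -0.042 -0.213
  outer loop
   vertex 3.4 2.7 0.5
   vertex 4.0 0.9 3.6
   vertex 3.2 0.1 0.1
  endloop
 endfacet
 facet normal -0.666 -0.529 -0.527
  outer loop
   vertex 1.3 0.5 2.1
   vertex 0.5 3.3 0.3
   vertex 3.2 0.1 0.1
  endloop
 endfacet
 facet normal 0.024 -0.976 0.218
  outer loop
   vertex 1.3 0.5 2.1
   vertex 3.2 0.1 0.1
   vertex 4.0 0.9 3.6
  endloop
 endfacet
 facet normal 0.188 0.668 -0.720
  outer loop
   vertex 2.1 4.9 2.2
   vertex 3.4 2.7 0.5
   vertex 0.5 3.3 0.3
  endloop
 endfacet
 facet normal -0.436 -0.218 0.873
  outer loop
   vertex 1.7 3.9 3.2
   vertex 4.0 0.9 3.6
   vertex 2.8 4.9 4.0
  endloop
 endfacet
 facet normal -0.447 -0.227 0.865
  outer loop
   vertex 1.7 3.9 3.2
   vertex 1.3 0.5 2.1
   vertex 4.0 0.9 3.6
  endloop
 endfacet
 facet normal -0.923 -0.016 0.385
  outer loop
   vertex 1.7 3.9 3.2
   vertex 0.5 3.3 0.3
   vertex 1.3 0.5 2.1
  endloop
 endfacet
 facet normal -0.808 0.545 0.222
  outer loop
   vertex 1.7 3.9 3.2
   vertex 2.1 4.9 2.2
   vertex 0.5 3.3 0.3
  endloop
 endfacet
 facet normal -0.751 0.592 0.292
  outer loop
   vertex 1.7 3.9 3.2
   vertex 2.8 4.9 4.0
   vertex 2.1 4.9 2.2
  endloop
 endfacet
 facet normal 0.677 0.687 -0.263
  outer loop
   vertex 3.5 3.1 1.1
   vertex 2.1 4.9 2.2
   vertex 2.8 4.9 4.0
  endloop
 endfacet
 facet normal 0.469 0.697 -0.543
  outer loop
   vertex 3.5 3.1 1.1
   vertex 3.4 2.7 0.5
   vertex 2.1 4.9 2.2
  endloop
 endfacet
 facet normal 0.958 0.282 0.056
  outer loop
   vertex 3.5 3.1 1.1
   vertex 2.8 4.9 4.0
   vertex 4.0 0.9 3.6
  endloop
 endfacet
 facet normal 0.984 0.021 -0.178
  outer loop
   vertex 3.5 3.1 1.1
   vertex 4.0 0.9 3.6
   vertex 3.4 2.7 0.5
  endloop
 endfacet
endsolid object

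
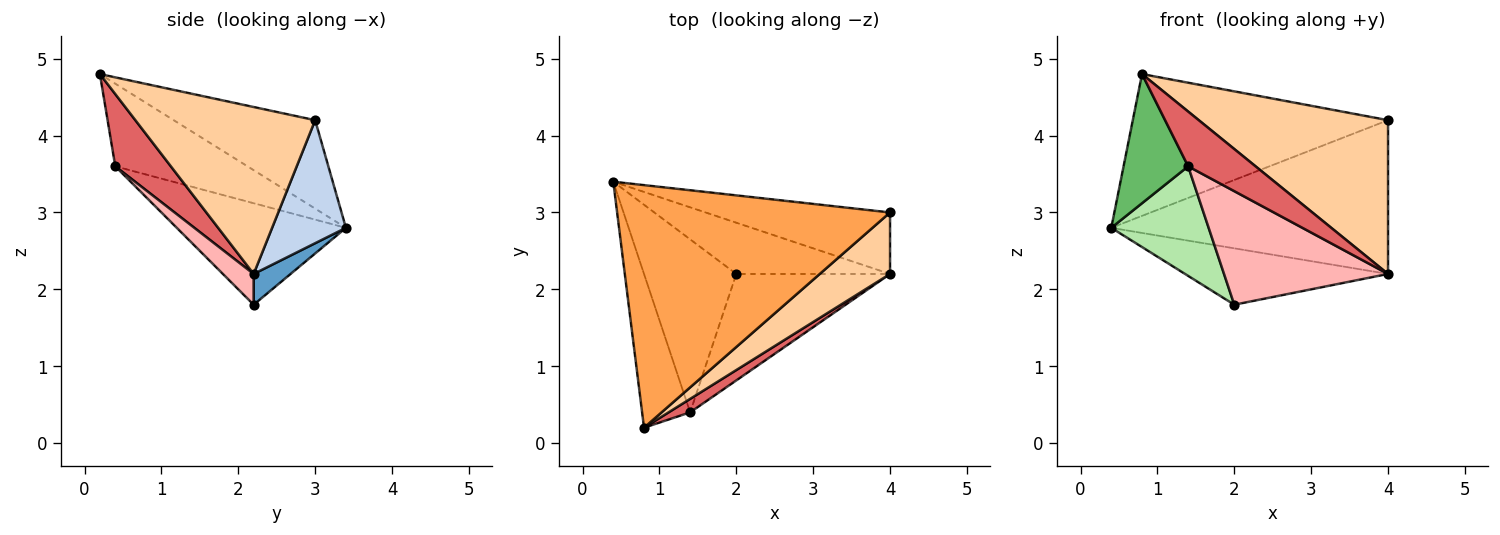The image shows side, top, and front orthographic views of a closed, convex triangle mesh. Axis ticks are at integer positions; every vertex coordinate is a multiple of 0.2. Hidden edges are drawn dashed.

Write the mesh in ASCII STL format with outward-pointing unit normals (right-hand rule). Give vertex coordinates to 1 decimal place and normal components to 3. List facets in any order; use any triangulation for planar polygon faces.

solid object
 facet normal 0.133 0.733 -0.667
  outer loop
   vertex 2.0 2.2 1.8
   vertex 0.4 3.4 2.8
   vertex 4.0 2.2 2.2
  endloop
 endfacet
 facet normal 0.240 0.901 -0.361
  outer loop
   vertex 4.0 3.0 4.2
   vertex 4.0 2.2 2.2
   vertex 0.4 3.4 2.8
  endloop
 endfacet
 facet normal -0.269 0.486 0.831
  outer loop
   vertex 4.0 3.0 4.2
   vertex 0.4 3.4 2.8
   vertex 0.8 0.2 4.8
  endloop
 endfacet
 facet normal 0.661 -0.696 0.279
  outer loop
   vertex 4.0 3.0 4.2
   vertex 0.8 0.2 4.8
   vertex 4.0 2.2 2.2
  endloop
 endfacet
 facet normal -0.796 -0.389 -0.463
  outer loop
   vertex 1.4 0.4 3.6
   vertex 0.8 0.2 4.8
   vertex 0.4 3.4 2.8
  endloop
 endfacet
 facet normal -0.681 -0.392 -0.619
  outer loop
   vertex 1.4 0.4 3.6
   vertex 0.4 3.4 2.8
   vertex 2.0 2.2 1.8
  endloop
 endfacet
 facet normal 0.625 -0.758 0.186
  outer loop
   vertex 1.4 0.4 3.6
   vertex 4.0 2.2 2.2
   vertex 0.8 0.2 4.8
  endloop
 endfacet
 facet normal 0.136 -0.723 -0.678
  outer loop
   vertex 1.4 0.4 3.6
   vertex 2.0 2.2 1.8
   vertex 4.0 2.2 2.2
  endloop
 endfacet
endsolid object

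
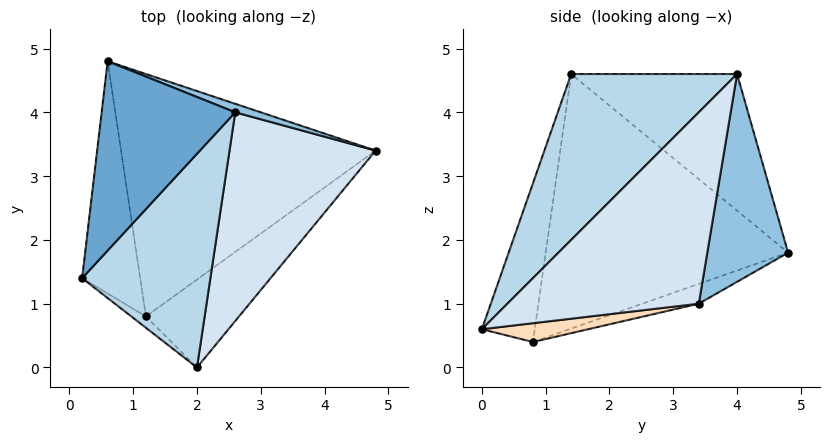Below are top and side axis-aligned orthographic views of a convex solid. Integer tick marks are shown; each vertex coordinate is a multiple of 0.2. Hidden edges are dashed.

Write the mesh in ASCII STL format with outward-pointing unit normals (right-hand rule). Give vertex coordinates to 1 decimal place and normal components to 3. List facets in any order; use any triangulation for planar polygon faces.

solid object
 facet normal -0.597 0.551 0.584
  outer loop
   vertex 2.6 4.0 4.6
   vertex 0.6 4.8 1.8
   vertex 0.2 1.4 4.6
  endloop
 endfacet
 facet normal 0.323 0.946 0.040
  outer loop
   vertex 2.6 4.0 4.6
   vertex 4.8 3.4 1.0
   vertex 0.6 4.8 1.8
  endloop
 endfacet
 facet normal 0.639 -0.590 0.494
  outer loop
   vertex 2.6 4.0 4.6
   vertex 0.2 1.4 4.6
   vertex 2.0 0.0 0.6
  endloop
 endfacet
 facet normal 0.643 -0.587 0.491
  outer loop
   vertex 2.6 4.0 4.6
   vertex 2.0 0.0 0.6
   vertex 4.8 3.4 1.0
  endloop
 endfacet
 facet normal -0.973 -0.068 -0.222
  outer loop
   vertex 1.2 0.8 0.4
   vertex 0.2 1.4 4.6
   vertex 0.6 4.8 1.8
  endloop
 endfacet
 facet normal -0.698 -0.714 -0.064
  outer loop
   vertex 1.2 0.8 0.4
   vertex 2.0 0.0 0.6
   vertex 0.2 1.4 4.6
  endloop
 endfacet
 facet normal -0.073 0.320 -0.945
  outer loop
   vertex 1.2 0.8 0.4
   vertex 0.6 4.8 1.8
   vertex 4.8 3.4 1.0
  endloop
 endfacet
 facet normal 0.197 -0.047 -0.979
  outer loop
   vertex 1.2 0.8 0.4
   vertex 4.8 3.4 1.0
   vertex 2.0 0.0 0.6
  endloop
 endfacet
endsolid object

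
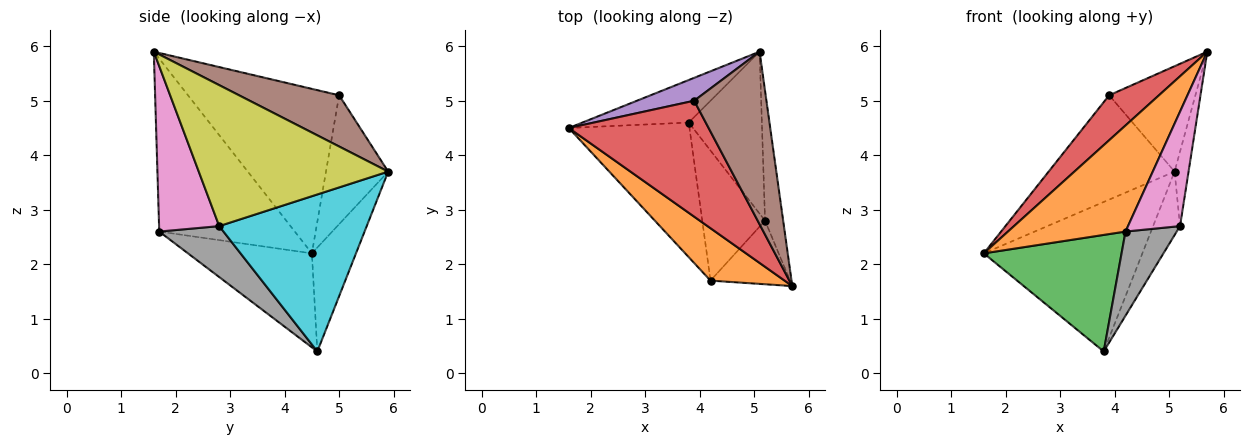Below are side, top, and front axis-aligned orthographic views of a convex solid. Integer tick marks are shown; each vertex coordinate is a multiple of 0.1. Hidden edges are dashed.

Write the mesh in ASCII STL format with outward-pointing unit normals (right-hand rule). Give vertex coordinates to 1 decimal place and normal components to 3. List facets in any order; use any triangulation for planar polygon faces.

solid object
 facet normal -0.258 0.929 -0.264
  outer loop
   vertex 3.8 4.6 0.4
   vertex 1.6 4.5 2.2
   vertex 5.1 5.9 3.7
  endloop
 endfacet
 facet normal -0.719 -0.623 0.308
  outer loop
   vertex 4.2 1.7 2.6
   vertex 5.7 1.6 5.9
   vertex 1.6 4.5 2.2
  endloop
 endfacet
 facet normal -0.507 -0.564 -0.651
  outer loop
   vertex 4.2 1.7 2.6
   vertex 1.6 4.5 2.2
   vertex 3.8 4.6 0.4
  endloop
 endfacet
 facet normal -0.739 -0.243 0.628
  outer loop
   vertex 3.9 5.0 5.1
   vertex 1.6 4.5 2.2
   vertex 5.7 1.6 5.9
  endloop
 endfacet
 facet normal -0.435 0.880 0.193
  outer loop
   vertex 3.9 5.0 5.1
   vertex 5.1 5.9 3.7
   vertex 1.6 4.5 2.2
  endloop
 endfacet
 facet normal 0.518 0.446 0.730
  outer loop
   vertex 3.9 5.0 5.1
   vertex 5.7 1.6 5.9
   vertex 5.1 5.9 3.7
  endloop
 endfacet
 facet normal 0.711 -0.615 -0.342
  outer loop
   vertex 5.2 2.8 2.7
   vertex 5.7 1.6 5.9
   vertex 4.2 1.7 2.6
  endloop
 endfacet
 facet normal 0.563 -0.449 -0.694
  outer loop
   vertex 5.2 2.8 2.7
   vertex 4.2 1.7 2.6
   vertex 3.8 4.6 0.4
  endloop
 endfacet
 facet normal 0.989 0.073 -0.127
  outer loop
   vertex 5.2 2.8 2.7
   vertex 5.1 5.9 3.7
   vertex 5.7 1.6 5.9
  endloop
 endfacet
 facet normal 0.894 0.163 -0.417
  outer loop
   vertex 5.2 2.8 2.7
   vertex 3.8 4.6 0.4
   vertex 5.1 5.9 3.7
  endloop
 endfacet
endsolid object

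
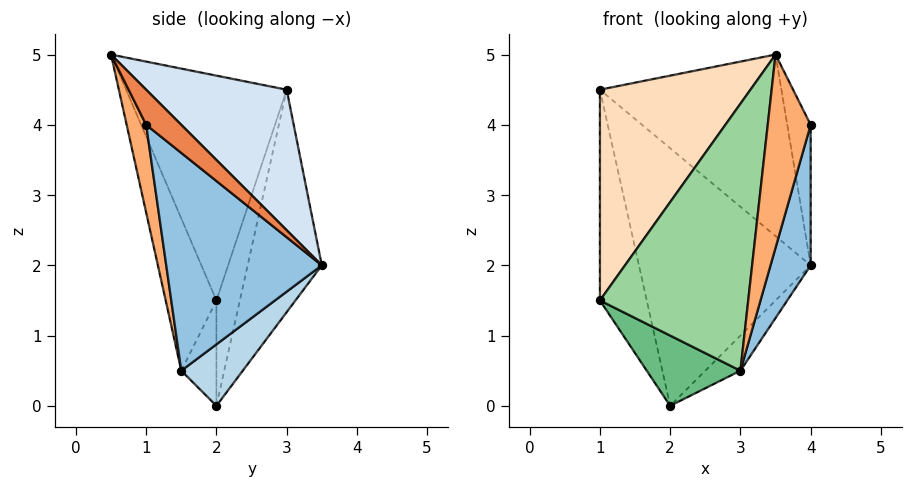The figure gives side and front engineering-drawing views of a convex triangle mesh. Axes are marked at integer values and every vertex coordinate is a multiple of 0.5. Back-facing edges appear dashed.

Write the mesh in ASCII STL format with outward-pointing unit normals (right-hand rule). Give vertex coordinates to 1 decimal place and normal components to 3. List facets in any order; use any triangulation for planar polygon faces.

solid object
 facet normal -0.381 0.881 -0.280
  outer loop
   vertex 2.0 2.0 0.0
   vertex 1.0 3.0 4.5
   vertex 4.0 3.5 2.0
  endloop
 endfacet
 facet normal 0.924 -0.239 -0.298
  outer loop
   vertex 3.0 1.5 0.5
   vertex 4.0 3.5 2.0
   vertex 4.0 1.0 4.0
  endloop
 endfacet
 facet normal 0.545 0.311 -0.778
  outer loop
   vertex 3.0 1.5 0.5
   vertex 2.0 2.0 0.0
   vertex 4.0 3.5 2.0
  endloop
 endfacet
 facet normal 0.457 0.590 0.666
  outer loop
   vertex 3.5 0.5 5.0
   vertex 4.0 3.5 2.0
   vertex 1.0 3.0 4.5
  endloop
 endfacet
 facet normal 0.684 0.456 0.570
  outer loop
   vertex 3.5 0.5 5.0
   vertex 4.0 1.0 4.0
   vertex 4.0 3.5 2.0
  endloop
 endfacet
 facet normal 0.402 -0.884 -0.241
  outer loop
   vertex 3.5 0.5 5.0
   vertex 3.0 1.5 0.5
   vertex 4.0 1.0 4.0
  endloop
 endfacet
 facet normal -0.429 0.857 -0.286
  outer loop
   vertex 1.0 2.0 1.5
   vertex 1.0 3.0 4.5
   vertex 2.0 2.0 0.0
  endloop
 endfacet
 facet normal -0.711 -0.667 0.222
  outer loop
   vertex 1.0 2.0 1.5
   vertex 3.5 0.5 5.0
   vertex 1.0 3.0 4.5
  endloop
 endfacet
 facet normal -0.342 -0.912 -0.228
  outer loop
   vertex 1.0 2.0 1.5
   vertex 2.0 2.0 0.0
   vertex 3.0 1.5 0.5
  endloop
 endfacet
 facet normal -0.319 -0.932 -0.172
  outer loop
   vertex 1.0 2.0 1.5
   vertex 3.0 1.5 0.5
   vertex 3.5 0.5 5.0
  endloop
 endfacet
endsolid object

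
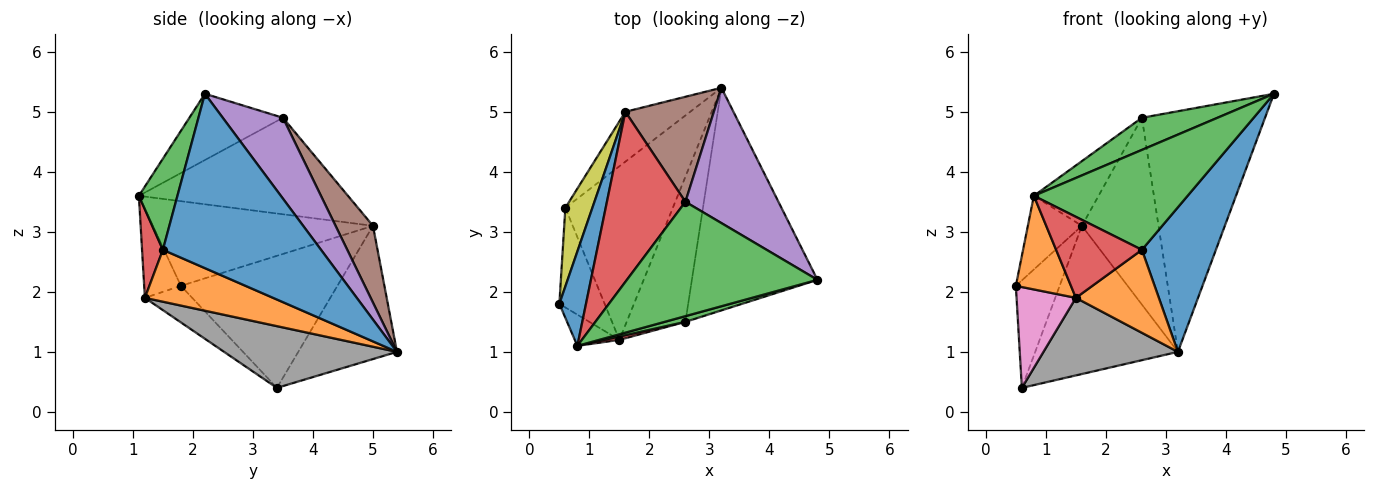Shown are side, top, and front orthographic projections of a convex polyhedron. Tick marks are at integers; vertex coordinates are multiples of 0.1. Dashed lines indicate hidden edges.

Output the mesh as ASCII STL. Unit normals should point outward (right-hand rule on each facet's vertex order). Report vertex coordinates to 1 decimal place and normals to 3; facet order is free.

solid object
 facet normal -0.929 0.228 0.292
  outer loop
   vertex 1.6 5.0 3.1
   vertex 0.5 1.8 2.1
   vertex 0.8 1.1 3.6
  endloop
 endfacet
 facet normal -0.535 -0.802 -0.267
  outer loop
   vertex 1.5 1.2 1.9
   vertex 0.8 1.1 3.6
   vertex 0.5 1.8 2.1
  endloop
 endfacet
 facet normal -0.317 -0.256 0.913
  outer loop
   vertex 2.6 3.5 4.9
   vertex 0.8 1.1 3.6
   vertex 4.8 2.2 5.3
  endloop
 endfacet
 facet normal -0.754 0.233 0.614
  outer loop
   vertex 2.6 3.5 4.9
   vertex 1.6 5.0 3.1
   vertex 0.8 1.1 3.6
  endloop
 endfacet
 facet normal 0.392 0.802 0.451
  outer loop
   vertex 2.6 3.5 4.9
   vertex 4.8 2.2 5.3
   vertex 3.2 5.4 1.0
  endloop
 endfacet
 facet normal 0.391 0.802 0.451
  outer loop
   vertex 2.6 3.5 4.9
   vertex 3.2 5.4 1.0
   vertex 1.6 5.0 3.1
  endloop
 endfacet
 facet normal -0.493 -0.619 -0.611
  outer loop
   vertex 0.6 3.4 0.4
   vertex 1.5 1.2 1.9
   vertex 0.5 1.8 2.1
  endloop
 endfacet
 facet normal 0.464 -0.361 -0.809
  outer loop
   vertex 0.6 3.4 0.4
   vertex 3.2 5.4 1.0
   vertex 1.5 1.2 1.9
  endloop
 endfacet
 facet normal -0.945 0.264 0.193
  outer loop
   vertex 0.6 3.4 0.4
   vertex 0.5 1.8 2.1
   vertex 1.6 5.0 3.1
  endloop
 endfacet
 facet normal -0.548 0.793 -0.267
  outer loop
   vertex 0.6 3.4 0.4
   vertex 1.6 5.0 3.1
   vertex 3.2 5.4 1.0
  endloop
 endfacet
 facet normal 0.759 -0.355 -0.546
  outer loop
   vertex 2.6 1.5 2.7
   vertex 3.2 5.4 1.0
   vertex 4.8 2.2 5.3
  endloop
 endfacet
 facet normal 0.608 -0.394 -0.689
  outer loop
   vertex 2.6 1.5 2.7
   vertex 1.5 1.2 1.9
   vertex 3.2 5.4 1.0
  endloop
 endfacet
 facet normal 0.243 -0.968 0.055
  outer loop
   vertex 2.6 1.5 2.7
   vertex 4.8 2.2 5.3
   vertex 0.8 1.1 3.6
  endloop
 endfacet
 facet normal 0.236 -0.971 0.040
  outer loop
   vertex 2.6 1.5 2.7
   vertex 0.8 1.1 3.6
   vertex 1.5 1.2 1.9
  endloop
 endfacet
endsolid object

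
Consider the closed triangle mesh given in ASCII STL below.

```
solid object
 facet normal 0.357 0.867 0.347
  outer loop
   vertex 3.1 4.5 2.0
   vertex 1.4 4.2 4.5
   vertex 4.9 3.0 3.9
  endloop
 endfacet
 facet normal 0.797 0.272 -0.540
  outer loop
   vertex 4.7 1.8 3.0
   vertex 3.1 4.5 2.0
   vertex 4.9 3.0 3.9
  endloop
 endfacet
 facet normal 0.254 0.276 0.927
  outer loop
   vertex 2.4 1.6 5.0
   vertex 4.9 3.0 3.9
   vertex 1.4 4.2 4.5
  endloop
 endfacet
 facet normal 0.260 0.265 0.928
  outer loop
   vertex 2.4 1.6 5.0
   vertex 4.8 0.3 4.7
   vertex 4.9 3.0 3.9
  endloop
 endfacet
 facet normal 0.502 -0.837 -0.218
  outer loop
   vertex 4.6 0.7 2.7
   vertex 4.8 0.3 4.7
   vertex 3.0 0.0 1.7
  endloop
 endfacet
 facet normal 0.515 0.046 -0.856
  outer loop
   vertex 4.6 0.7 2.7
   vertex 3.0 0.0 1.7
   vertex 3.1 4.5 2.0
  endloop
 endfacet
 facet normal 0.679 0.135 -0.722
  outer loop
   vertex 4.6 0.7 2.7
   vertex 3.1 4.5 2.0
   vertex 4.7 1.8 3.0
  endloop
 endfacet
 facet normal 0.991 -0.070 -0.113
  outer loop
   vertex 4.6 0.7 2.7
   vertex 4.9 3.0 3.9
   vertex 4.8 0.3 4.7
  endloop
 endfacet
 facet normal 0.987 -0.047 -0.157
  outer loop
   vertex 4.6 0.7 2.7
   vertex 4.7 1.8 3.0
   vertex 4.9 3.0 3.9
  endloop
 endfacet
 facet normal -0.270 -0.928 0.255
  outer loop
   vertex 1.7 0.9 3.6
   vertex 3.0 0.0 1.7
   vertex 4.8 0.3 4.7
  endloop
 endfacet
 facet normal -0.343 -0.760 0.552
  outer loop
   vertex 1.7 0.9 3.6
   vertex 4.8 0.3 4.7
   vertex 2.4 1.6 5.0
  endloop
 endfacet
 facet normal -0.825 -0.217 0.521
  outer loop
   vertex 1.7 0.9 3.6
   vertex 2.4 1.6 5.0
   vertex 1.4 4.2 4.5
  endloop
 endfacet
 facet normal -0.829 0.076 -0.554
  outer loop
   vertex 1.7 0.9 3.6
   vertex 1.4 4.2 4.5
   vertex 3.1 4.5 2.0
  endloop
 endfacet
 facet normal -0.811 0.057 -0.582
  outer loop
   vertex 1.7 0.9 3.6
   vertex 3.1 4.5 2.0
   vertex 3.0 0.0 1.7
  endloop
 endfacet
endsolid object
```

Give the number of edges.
21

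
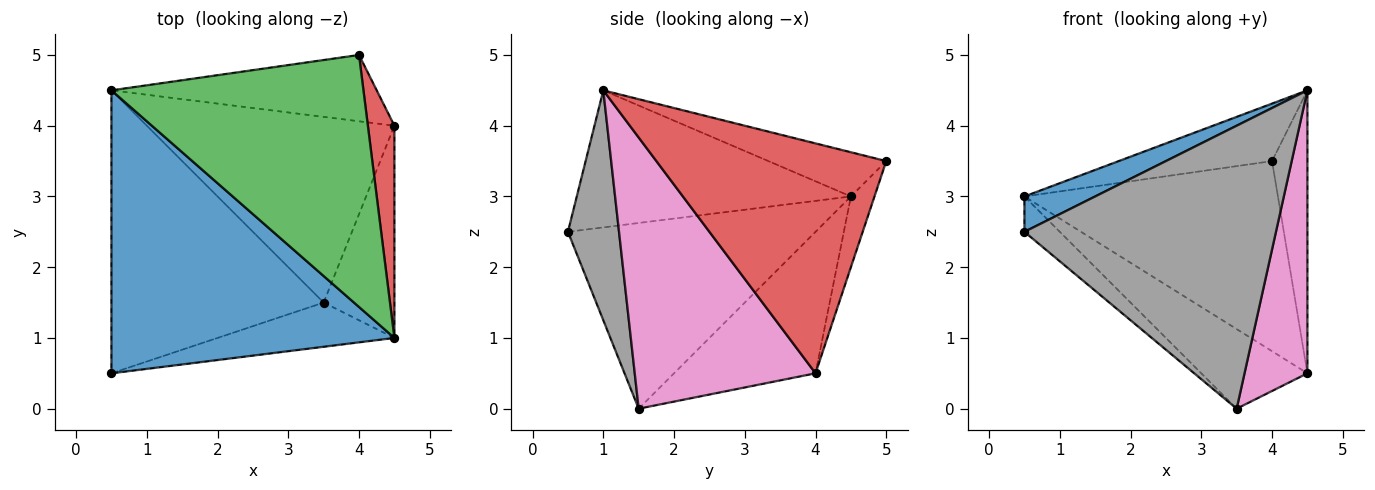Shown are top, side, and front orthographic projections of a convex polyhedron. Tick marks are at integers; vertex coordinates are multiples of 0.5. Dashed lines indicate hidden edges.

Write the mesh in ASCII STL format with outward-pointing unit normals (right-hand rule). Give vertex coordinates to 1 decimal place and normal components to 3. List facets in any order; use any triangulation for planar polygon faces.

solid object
 facet normal -0.433 -0.112 0.894
  outer loop
   vertex 4.5 1.0 4.5
   vertex 0.5 4.5 3.0
   vertex 0.5 0.5 2.5
  endloop
 endfacet
 facet normal -0.087 0.941 -0.328
  outer loop
   vertex 4.0 5.0 3.5
   vertex 4.5 4.0 0.5
   vertex 0.5 4.5 3.0
  endloop
 endfacet
 facet normal -0.169 0.219 0.961
  outer loop
   vertex 4.0 5.0 3.5
   vertex 0.5 4.5 3.0
   vertex 4.5 1.0 4.5
  endloop
 endfacet
 facet normal 0.982 0.151 0.113
  outer loop
   vertex 4.0 5.0 3.5
   vertex 4.5 1.0 4.5
   vertex 4.5 4.0 0.5
  endloop
 endfacet
 facet normal -0.465 0.349 -0.814
  outer loop
   vertex 3.5 1.5 0.0
   vertex 0.5 4.5 3.0
   vertex 4.5 4.0 0.5
  endloop
 endfacet
 facet normal -0.656 0.094 -0.749
  outer loop
   vertex 3.5 1.5 0.0
   vertex 0.5 0.5 2.5
   vertex 0.5 4.5 3.0
  endloop
 endfacet
 facet normal 0.917 -0.319 -0.239
  outer loop
   vertex 3.5 1.5 0.0
   vertex 4.5 4.0 0.5
   vertex 4.5 1.0 4.5
  endloop
 endfacet
 facet normal 0.197 -0.969 -0.151
  outer loop
   vertex 3.5 1.5 0.0
   vertex 4.5 1.0 4.5
   vertex 0.5 0.5 2.5
  endloop
 endfacet
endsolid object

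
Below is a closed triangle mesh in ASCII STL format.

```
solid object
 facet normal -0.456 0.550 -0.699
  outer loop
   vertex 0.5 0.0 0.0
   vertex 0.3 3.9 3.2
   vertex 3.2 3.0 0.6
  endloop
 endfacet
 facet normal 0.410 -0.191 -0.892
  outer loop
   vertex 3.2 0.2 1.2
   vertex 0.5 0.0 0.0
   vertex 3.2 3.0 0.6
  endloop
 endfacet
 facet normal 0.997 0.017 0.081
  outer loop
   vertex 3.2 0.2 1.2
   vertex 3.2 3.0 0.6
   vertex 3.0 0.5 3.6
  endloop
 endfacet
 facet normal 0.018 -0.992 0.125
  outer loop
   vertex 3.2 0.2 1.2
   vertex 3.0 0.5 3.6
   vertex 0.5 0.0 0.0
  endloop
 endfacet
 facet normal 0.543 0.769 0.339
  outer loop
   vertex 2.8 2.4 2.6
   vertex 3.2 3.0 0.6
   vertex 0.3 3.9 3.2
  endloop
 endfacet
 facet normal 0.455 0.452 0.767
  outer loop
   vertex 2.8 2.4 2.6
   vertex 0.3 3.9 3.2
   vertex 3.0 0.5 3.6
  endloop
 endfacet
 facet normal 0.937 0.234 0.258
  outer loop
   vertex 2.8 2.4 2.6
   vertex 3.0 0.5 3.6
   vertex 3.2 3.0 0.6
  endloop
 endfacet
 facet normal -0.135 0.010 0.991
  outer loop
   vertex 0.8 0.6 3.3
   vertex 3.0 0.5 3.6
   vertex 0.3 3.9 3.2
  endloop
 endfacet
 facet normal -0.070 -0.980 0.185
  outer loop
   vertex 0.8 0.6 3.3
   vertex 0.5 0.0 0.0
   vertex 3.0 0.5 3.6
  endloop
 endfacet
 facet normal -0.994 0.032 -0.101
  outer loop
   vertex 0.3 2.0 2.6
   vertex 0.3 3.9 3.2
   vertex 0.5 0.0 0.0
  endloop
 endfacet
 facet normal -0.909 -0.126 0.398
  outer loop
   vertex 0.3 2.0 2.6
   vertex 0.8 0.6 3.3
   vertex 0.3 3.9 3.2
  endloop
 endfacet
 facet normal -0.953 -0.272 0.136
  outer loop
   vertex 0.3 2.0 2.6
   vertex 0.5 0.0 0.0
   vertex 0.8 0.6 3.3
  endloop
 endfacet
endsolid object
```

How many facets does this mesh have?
12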